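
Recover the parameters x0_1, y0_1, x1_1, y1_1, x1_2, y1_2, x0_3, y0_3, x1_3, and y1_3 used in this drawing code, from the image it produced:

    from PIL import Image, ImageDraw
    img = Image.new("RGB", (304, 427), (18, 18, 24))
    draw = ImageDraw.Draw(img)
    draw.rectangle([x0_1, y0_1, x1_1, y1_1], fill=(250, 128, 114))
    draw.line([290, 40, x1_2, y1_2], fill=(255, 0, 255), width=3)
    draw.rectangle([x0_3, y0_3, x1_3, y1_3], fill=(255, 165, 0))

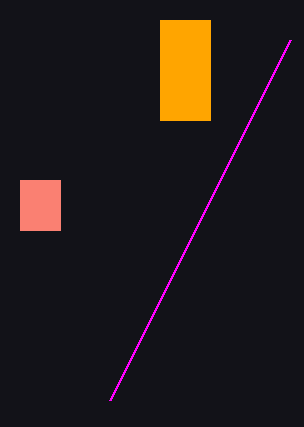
x0_1 = 20; y0_1 = 180; x1_1 = 60; y1_1 = 230; x1_2 = 110; y1_2 = 400; x0_3 = 160; y0_3 = 20; x1_3 = 210; y1_3 = 120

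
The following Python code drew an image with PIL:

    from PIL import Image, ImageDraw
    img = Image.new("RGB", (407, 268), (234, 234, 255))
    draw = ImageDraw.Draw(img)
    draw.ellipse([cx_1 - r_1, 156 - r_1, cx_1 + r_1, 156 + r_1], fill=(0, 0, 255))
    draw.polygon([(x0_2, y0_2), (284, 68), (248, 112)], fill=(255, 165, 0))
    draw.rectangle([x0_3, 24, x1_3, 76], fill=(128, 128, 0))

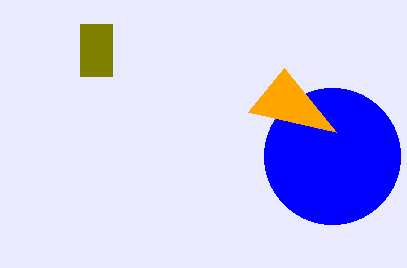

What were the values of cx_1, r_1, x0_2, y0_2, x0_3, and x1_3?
cx_1 = 332; r_1 = 68; x0_2 = 336; y0_2 = 132; x0_3 = 80; x1_3 = 112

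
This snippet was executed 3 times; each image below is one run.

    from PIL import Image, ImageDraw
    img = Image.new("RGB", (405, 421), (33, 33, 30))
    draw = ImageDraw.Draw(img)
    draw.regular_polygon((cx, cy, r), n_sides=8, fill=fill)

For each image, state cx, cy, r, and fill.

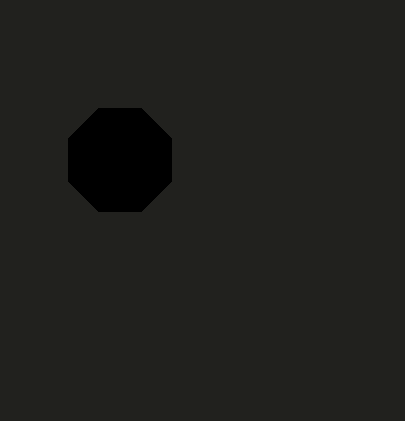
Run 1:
cx = 120, cy = 160, r = 56, fill = 'black'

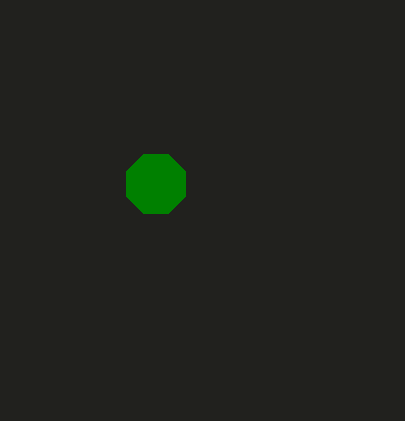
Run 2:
cx = 156
cy = 184
r = 32
fill = 'green'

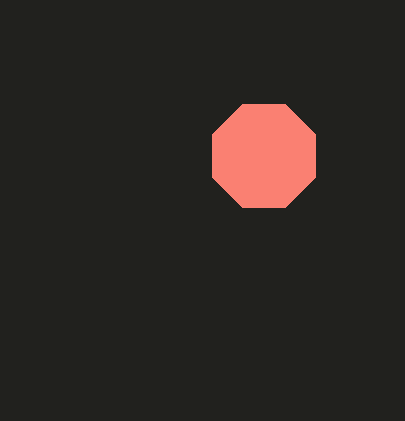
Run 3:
cx = 264, cy = 156, r = 56, fill = 'salmon'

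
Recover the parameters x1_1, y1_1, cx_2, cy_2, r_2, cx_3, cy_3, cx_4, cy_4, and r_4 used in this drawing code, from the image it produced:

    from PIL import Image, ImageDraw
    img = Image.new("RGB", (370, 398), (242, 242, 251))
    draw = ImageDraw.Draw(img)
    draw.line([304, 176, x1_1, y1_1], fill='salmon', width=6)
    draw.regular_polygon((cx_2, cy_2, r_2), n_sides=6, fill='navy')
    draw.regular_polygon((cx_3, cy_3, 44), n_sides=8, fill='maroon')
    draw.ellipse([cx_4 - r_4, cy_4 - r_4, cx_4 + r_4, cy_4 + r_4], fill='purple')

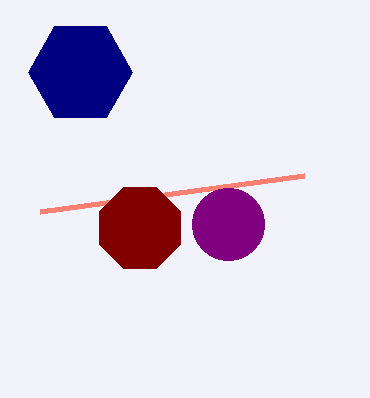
x1_1 = 40, y1_1 = 212, cx_2 = 80, cy_2 = 72, r_2 = 52, cx_3 = 140, cy_3 = 228, cx_4 = 228, cy_4 = 224, r_4 = 36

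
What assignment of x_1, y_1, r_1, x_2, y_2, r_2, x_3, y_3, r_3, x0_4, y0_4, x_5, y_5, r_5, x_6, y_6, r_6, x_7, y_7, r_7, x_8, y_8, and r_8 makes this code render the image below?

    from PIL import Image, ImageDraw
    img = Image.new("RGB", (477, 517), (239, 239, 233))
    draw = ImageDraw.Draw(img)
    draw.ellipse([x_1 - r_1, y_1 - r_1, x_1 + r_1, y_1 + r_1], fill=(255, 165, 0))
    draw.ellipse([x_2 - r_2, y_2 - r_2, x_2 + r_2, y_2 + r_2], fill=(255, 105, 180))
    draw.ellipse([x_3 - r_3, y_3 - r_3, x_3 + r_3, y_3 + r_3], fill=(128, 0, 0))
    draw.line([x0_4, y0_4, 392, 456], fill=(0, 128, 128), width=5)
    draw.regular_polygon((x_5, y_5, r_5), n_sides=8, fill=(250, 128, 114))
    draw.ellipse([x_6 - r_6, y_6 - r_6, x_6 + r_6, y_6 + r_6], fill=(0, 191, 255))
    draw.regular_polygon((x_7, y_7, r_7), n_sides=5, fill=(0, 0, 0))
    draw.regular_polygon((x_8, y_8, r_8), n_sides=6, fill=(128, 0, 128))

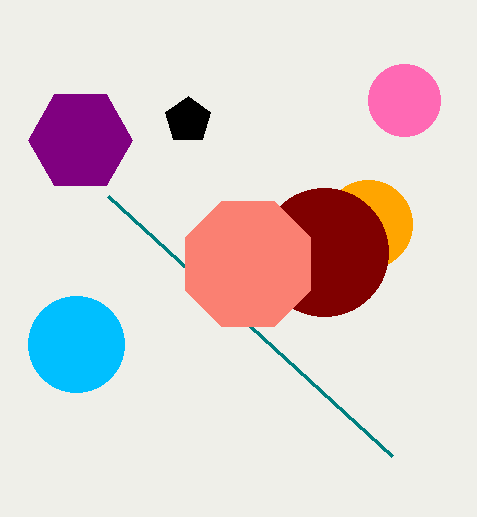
x_1 = 368
y_1 = 224
r_1 = 44
x_2 = 404
y_2 = 100
r_2 = 36
x_3 = 324
y_3 = 252
r_3 = 64
x0_4 = 108
y0_4 = 196
x_5 = 248
y_5 = 264
r_5 = 68
x_6 = 76
y_6 = 344
r_6 = 48
x_7 = 188
y_7 = 120
r_7 = 24
x_8 = 80
y_8 = 140
r_8 = 52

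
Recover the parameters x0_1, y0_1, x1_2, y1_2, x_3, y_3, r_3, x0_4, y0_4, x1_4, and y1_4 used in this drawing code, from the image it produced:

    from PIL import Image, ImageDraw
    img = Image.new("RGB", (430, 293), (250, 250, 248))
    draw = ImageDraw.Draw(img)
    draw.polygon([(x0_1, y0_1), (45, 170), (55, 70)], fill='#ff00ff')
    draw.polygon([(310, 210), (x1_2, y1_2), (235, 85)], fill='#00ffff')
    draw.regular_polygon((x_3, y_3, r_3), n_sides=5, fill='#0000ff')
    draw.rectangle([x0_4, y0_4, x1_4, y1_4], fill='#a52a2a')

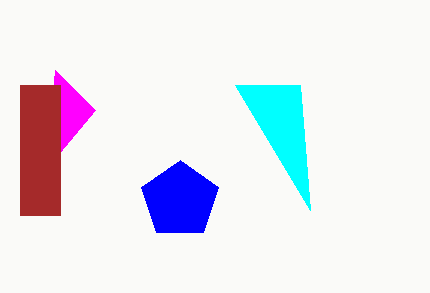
x0_1 = 95, y0_1 = 110, x1_2 = 300, y1_2 = 85, x_3 = 180, y_3 = 200, r_3 = 40, x0_4 = 20, y0_4 = 85, x1_4 = 60, y1_4 = 215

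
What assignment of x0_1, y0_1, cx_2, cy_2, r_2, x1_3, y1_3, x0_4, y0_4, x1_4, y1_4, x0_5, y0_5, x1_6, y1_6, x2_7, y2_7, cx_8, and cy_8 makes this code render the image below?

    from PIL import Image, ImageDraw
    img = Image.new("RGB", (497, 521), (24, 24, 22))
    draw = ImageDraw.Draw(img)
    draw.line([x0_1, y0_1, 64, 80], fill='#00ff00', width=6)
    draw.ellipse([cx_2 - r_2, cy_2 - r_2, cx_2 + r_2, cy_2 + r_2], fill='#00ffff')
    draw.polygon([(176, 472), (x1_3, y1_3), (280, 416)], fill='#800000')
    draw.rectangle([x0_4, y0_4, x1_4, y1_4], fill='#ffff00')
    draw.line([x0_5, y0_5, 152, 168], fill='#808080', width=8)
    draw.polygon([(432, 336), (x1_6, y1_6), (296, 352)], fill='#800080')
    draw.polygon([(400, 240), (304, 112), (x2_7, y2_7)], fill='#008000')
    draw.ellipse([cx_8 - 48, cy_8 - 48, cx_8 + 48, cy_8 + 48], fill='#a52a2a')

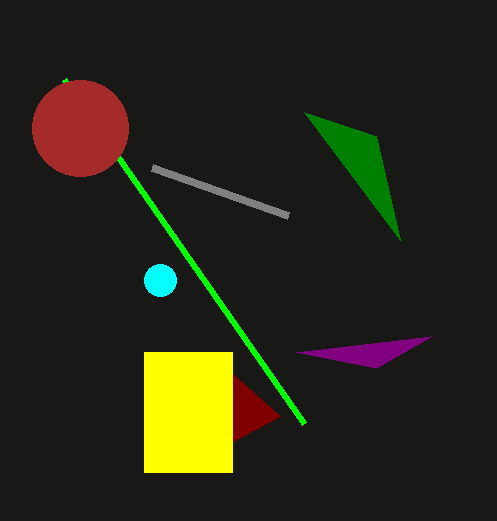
x0_1 = 304; y0_1 = 424; cx_2 = 160; cy_2 = 280; r_2 = 16; x1_3 = 208; y1_3 = 352; x0_4 = 144; y0_4 = 352; x1_4 = 232; y1_4 = 472; x0_5 = 288; y0_5 = 216; x1_6 = 376; y1_6 = 368; x2_7 = 376; y2_7 = 136; cx_8 = 80; cy_8 = 128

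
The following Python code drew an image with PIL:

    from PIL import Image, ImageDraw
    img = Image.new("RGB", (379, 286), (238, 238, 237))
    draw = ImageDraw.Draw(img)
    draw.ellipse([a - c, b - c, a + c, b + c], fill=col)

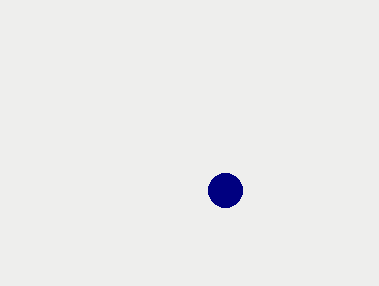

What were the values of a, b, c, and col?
a = 225; b = 190; c = 17; col = 'navy'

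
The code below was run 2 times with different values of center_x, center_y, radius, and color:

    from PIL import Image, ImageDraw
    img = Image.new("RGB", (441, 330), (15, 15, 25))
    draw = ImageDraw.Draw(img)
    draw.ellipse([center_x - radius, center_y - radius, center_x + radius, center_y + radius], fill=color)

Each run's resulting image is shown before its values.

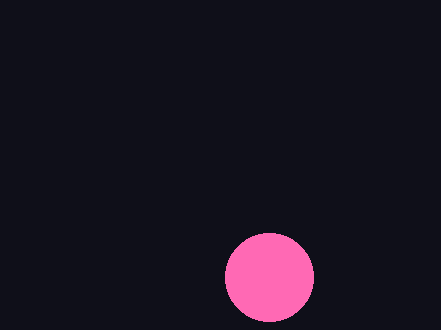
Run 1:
center_x = 269; center_y = 277; radius = 44; color = 'hotpink'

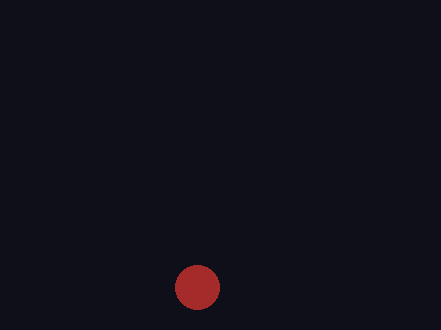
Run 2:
center_x = 197, center_y = 287, radius = 22, color = 'brown'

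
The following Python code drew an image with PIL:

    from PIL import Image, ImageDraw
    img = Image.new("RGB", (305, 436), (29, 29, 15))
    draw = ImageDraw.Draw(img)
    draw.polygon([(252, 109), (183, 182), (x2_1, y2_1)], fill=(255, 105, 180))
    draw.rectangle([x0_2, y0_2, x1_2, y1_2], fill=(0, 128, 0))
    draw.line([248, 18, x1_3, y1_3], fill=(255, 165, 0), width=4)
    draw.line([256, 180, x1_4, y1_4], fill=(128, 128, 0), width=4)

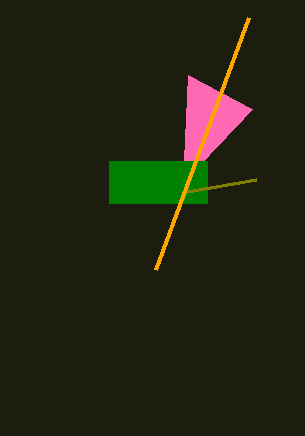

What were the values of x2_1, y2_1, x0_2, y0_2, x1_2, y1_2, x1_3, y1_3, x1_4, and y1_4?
x2_1 = 188, y2_1 = 75, x0_2 = 109, y0_2 = 161, x1_2 = 207, y1_2 = 203, x1_3 = 155, y1_3 = 270, x1_4 = 187, y1_4 = 192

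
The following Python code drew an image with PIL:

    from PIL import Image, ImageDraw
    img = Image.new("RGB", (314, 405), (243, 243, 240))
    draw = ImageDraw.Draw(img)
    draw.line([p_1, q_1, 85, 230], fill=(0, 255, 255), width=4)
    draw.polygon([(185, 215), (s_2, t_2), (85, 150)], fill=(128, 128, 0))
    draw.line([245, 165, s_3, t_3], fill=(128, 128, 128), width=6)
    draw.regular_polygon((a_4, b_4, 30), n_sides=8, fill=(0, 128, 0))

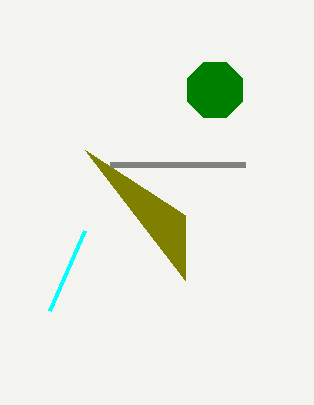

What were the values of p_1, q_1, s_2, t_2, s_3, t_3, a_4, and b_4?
p_1 = 50, q_1 = 310, s_2 = 185, t_2 = 280, s_3 = 110, t_3 = 165, a_4 = 215, b_4 = 90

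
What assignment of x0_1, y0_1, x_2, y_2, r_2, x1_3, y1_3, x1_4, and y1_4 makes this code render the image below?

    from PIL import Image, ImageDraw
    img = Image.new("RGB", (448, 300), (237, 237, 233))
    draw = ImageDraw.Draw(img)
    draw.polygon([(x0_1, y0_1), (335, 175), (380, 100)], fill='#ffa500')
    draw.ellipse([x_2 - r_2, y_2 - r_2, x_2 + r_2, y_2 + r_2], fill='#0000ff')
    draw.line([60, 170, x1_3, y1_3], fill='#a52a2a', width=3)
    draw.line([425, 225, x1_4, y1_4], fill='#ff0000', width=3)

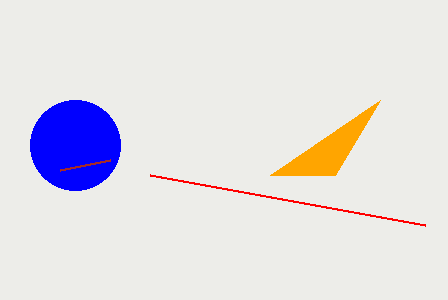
x0_1 = 270
y0_1 = 175
x_2 = 75
y_2 = 145
r_2 = 45
x1_3 = 110
y1_3 = 160
x1_4 = 150
y1_4 = 175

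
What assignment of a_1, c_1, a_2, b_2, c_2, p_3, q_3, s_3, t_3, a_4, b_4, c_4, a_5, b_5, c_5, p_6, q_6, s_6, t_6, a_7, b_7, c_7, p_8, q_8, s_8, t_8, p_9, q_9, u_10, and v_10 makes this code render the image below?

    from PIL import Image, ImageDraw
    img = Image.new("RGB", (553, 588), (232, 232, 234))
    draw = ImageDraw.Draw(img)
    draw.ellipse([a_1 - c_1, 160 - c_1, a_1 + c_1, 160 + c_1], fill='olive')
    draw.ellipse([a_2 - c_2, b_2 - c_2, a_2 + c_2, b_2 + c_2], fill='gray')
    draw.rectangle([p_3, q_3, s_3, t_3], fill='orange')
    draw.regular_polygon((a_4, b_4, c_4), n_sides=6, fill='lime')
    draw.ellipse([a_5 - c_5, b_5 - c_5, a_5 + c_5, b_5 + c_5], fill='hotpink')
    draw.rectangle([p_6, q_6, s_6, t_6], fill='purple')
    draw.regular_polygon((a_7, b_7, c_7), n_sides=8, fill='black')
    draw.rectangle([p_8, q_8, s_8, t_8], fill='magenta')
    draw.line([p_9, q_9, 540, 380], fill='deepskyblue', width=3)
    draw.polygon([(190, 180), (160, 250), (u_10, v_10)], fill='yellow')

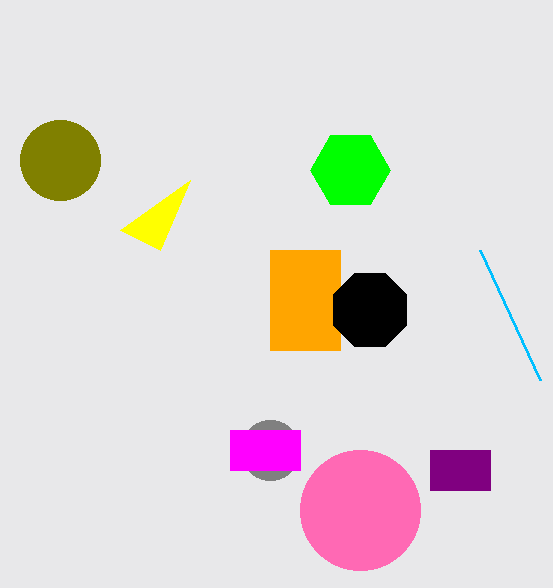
a_1 = 60; c_1 = 40; a_2 = 270; b_2 = 450; c_2 = 30; p_3 = 270; q_3 = 250; s_3 = 340; t_3 = 350; a_4 = 350; b_4 = 170; c_4 = 40; a_5 = 360; b_5 = 510; c_5 = 60; p_6 = 430; q_6 = 450; s_6 = 490; t_6 = 490; a_7 = 370; b_7 = 310; c_7 = 40; p_8 = 230; q_8 = 430; s_8 = 300; t_8 = 470; p_9 = 480; q_9 = 250; u_10 = 120; v_10 = 230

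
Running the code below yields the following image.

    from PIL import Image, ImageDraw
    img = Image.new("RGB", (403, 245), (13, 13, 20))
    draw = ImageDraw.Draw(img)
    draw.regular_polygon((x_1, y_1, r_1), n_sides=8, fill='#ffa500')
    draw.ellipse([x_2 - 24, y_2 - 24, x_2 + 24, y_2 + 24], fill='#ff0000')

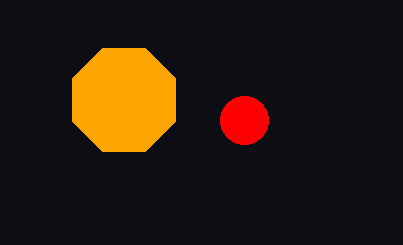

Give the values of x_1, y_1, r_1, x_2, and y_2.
x_1 = 124, y_1 = 100, r_1 = 56, x_2 = 244, y_2 = 120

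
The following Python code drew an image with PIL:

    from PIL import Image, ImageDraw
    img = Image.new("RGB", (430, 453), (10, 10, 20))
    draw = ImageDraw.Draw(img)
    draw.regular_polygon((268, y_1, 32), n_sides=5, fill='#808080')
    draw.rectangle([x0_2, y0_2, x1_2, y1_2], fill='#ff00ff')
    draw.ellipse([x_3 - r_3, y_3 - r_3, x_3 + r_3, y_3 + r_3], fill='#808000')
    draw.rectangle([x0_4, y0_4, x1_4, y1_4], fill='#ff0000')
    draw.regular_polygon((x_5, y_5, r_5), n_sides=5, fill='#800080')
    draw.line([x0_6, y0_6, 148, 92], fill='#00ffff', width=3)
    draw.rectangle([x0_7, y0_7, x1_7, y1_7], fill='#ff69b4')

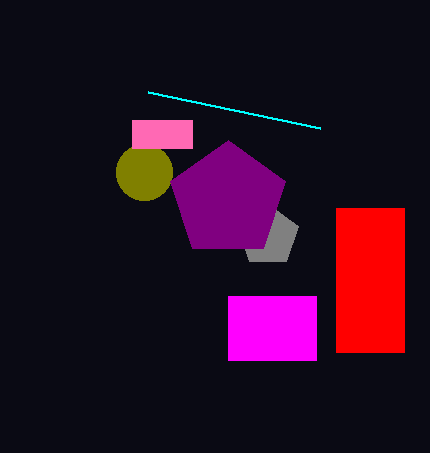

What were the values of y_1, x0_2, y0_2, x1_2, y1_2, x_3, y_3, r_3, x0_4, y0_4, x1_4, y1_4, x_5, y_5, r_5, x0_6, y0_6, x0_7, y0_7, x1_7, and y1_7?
y_1 = 236
x0_2 = 228
y0_2 = 296
x1_2 = 316
y1_2 = 360
x_3 = 144
y_3 = 172
r_3 = 28
x0_4 = 336
y0_4 = 208
x1_4 = 404
y1_4 = 352
x_5 = 228
y_5 = 200
r_5 = 60
x0_6 = 320
y0_6 = 128
x0_7 = 132
y0_7 = 120
x1_7 = 192
y1_7 = 148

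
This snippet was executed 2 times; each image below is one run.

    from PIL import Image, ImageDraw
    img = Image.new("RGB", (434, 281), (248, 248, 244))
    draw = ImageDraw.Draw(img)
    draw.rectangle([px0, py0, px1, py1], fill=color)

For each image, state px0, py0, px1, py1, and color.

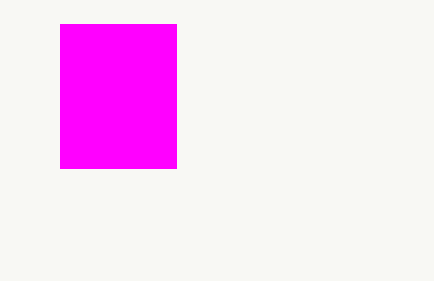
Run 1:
px0 = 60
py0 = 24
px1 = 176
py1 = 168
color = 'magenta'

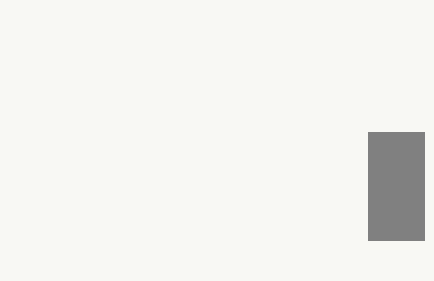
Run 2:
px0 = 368
py0 = 132
px1 = 424
py1 = 240
color = 'gray'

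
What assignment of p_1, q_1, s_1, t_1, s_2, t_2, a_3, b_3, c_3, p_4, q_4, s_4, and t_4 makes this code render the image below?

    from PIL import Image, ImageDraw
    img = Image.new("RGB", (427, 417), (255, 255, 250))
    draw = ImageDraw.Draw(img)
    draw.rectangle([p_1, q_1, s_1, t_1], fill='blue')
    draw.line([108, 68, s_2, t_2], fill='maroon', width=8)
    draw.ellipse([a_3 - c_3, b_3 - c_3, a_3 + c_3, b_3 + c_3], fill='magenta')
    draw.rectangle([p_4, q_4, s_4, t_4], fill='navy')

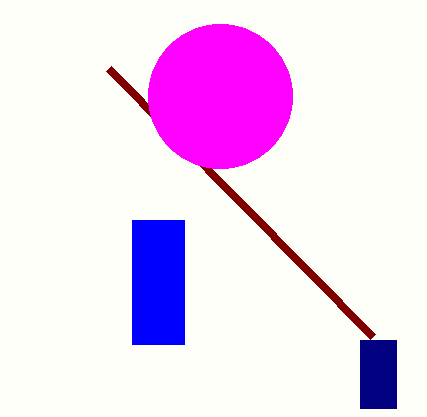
p_1 = 132, q_1 = 220, s_1 = 184, t_1 = 344, s_2 = 372, t_2 = 336, a_3 = 220, b_3 = 96, c_3 = 72, p_4 = 360, q_4 = 340, s_4 = 396, t_4 = 408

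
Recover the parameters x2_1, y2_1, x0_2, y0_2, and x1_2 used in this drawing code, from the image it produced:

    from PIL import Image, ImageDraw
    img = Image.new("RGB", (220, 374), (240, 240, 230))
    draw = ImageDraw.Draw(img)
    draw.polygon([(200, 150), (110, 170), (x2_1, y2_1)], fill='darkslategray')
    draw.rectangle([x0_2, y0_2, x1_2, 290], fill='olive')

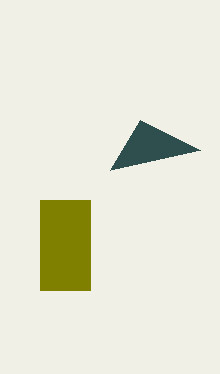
x2_1 = 140; y2_1 = 120; x0_2 = 40; y0_2 = 200; x1_2 = 90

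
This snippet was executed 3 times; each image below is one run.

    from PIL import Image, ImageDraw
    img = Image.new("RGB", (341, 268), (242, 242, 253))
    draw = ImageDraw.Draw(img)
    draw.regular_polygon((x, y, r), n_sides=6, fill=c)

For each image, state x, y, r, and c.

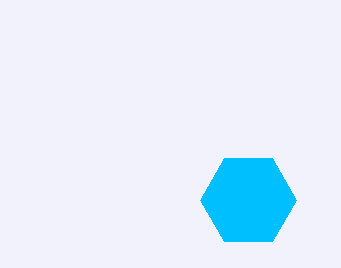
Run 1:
x = 248, y = 200, r = 48, c = 'deepskyblue'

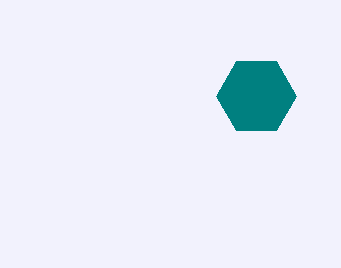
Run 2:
x = 256; y = 96; r = 40; c = 'teal'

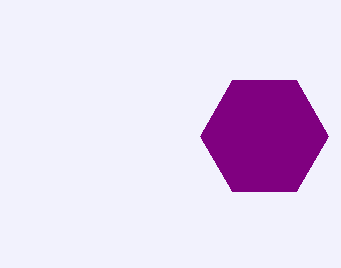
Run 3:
x = 264; y = 136; r = 64; c = 'purple'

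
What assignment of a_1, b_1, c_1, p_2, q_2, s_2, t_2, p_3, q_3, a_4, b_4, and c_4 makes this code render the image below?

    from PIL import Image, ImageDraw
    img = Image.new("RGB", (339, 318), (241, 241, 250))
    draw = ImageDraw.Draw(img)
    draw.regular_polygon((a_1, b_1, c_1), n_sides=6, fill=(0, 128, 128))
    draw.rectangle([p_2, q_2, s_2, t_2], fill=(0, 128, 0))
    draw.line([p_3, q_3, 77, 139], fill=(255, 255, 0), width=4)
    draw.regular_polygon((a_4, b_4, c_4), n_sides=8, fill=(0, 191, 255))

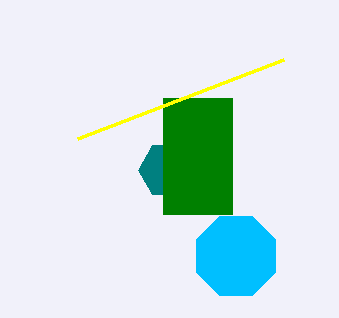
a_1 = 166; b_1 = 170; c_1 = 28; p_2 = 163; q_2 = 98; s_2 = 232; t_2 = 214; p_3 = 283; q_3 = 60; a_4 = 236; b_4 = 256; c_4 = 43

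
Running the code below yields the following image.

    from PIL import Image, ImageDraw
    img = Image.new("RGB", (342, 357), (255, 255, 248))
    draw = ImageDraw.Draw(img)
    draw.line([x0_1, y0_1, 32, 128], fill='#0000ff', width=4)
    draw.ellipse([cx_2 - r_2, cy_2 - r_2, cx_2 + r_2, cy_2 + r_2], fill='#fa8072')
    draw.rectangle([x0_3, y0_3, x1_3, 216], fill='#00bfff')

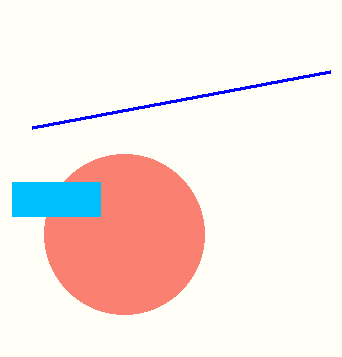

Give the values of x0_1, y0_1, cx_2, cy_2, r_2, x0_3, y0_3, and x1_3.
x0_1 = 330; y0_1 = 72; cx_2 = 124; cy_2 = 234; r_2 = 80; x0_3 = 12; y0_3 = 182; x1_3 = 100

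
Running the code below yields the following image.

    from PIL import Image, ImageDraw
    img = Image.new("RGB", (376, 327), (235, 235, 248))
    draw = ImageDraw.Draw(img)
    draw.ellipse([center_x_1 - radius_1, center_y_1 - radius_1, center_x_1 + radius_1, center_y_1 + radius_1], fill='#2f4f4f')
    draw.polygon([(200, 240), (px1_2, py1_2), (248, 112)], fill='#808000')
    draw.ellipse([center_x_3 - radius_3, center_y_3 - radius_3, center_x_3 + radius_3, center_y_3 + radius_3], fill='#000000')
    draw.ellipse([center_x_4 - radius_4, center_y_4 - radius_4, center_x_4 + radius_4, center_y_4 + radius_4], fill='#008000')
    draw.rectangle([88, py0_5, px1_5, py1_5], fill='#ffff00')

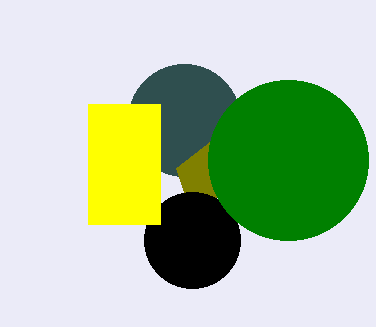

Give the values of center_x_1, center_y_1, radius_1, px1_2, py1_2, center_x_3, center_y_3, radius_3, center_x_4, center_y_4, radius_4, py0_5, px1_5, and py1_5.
center_x_1 = 184, center_y_1 = 120, radius_1 = 56, px1_2 = 176, py1_2 = 168, center_x_3 = 192, center_y_3 = 240, radius_3 = 48, center_x_4 = 288, center_y_4 = 160, radius_4 = 80, py0_5 = 104, px1_5 = 160, py1_5 = 224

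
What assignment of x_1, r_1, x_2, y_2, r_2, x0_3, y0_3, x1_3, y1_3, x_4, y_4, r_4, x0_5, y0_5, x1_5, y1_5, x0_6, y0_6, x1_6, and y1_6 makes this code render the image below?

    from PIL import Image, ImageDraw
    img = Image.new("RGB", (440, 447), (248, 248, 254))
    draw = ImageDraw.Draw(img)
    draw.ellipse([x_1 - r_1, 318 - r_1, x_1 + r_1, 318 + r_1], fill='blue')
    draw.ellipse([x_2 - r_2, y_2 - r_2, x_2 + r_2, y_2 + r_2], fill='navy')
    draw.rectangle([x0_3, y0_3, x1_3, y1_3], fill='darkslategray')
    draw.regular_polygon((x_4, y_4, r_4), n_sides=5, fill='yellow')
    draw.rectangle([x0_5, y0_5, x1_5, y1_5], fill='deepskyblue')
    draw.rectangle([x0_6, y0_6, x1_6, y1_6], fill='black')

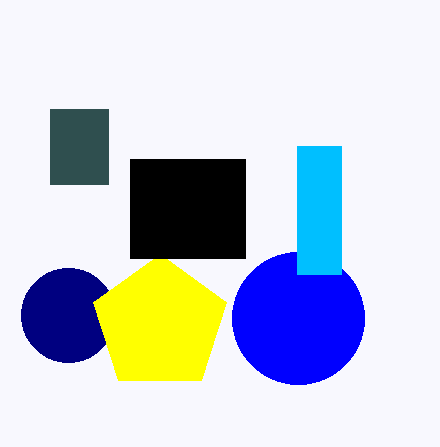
x_1 = 298, r_1 = 66, x_2 = 68, y_2 = 315, r_2 = 47, x0_3 = 50, y0_3 = 109, x1_3 = 108, y1_3 = 184, x_4 = 160, y_4 = 324, r_4 = 70, x0_5 = 297, y0_5 = 146, x1_5 = 341, y1_5 = 274, x0_6 = 130, y0_6 = 159, x1_6 = 245, y1_6 = 258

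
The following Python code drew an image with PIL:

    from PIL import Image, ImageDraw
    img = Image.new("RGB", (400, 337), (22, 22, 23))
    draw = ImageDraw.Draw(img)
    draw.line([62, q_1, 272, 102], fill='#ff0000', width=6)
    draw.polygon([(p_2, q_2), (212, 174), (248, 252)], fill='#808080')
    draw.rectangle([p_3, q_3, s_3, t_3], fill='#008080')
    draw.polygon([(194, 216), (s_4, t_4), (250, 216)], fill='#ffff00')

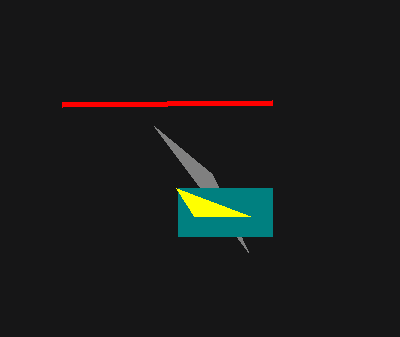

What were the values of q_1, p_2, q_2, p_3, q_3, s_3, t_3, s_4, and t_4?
q_1 = 104; p_2 = 154; q_2 = 126; p_3 = 178; q_3 = 188; s_3 = 272; t_3 = 236; s_4 = 176; t_4 = 188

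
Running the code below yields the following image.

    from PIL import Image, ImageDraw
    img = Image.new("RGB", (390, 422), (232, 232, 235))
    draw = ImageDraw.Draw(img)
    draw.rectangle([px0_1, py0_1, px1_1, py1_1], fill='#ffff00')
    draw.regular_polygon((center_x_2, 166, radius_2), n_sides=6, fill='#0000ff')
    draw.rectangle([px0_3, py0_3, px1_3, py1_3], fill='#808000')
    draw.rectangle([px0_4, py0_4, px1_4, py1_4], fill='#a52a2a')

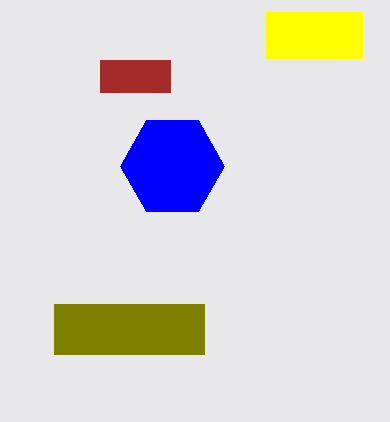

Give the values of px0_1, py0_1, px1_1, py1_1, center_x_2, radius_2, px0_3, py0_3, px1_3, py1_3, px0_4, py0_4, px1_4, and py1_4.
px0_1 = 266, py0_1 = 12, px1_1 = 362, py1_1 = 58, center_x_2 = 172, radius_2 = 52, px0_3 = 54, py0_3 = 304, px1_3 = 204, py1_3 = 354, px0_4 = 100, py0_4 = 60, px1_4 = 170, py1_4 = 92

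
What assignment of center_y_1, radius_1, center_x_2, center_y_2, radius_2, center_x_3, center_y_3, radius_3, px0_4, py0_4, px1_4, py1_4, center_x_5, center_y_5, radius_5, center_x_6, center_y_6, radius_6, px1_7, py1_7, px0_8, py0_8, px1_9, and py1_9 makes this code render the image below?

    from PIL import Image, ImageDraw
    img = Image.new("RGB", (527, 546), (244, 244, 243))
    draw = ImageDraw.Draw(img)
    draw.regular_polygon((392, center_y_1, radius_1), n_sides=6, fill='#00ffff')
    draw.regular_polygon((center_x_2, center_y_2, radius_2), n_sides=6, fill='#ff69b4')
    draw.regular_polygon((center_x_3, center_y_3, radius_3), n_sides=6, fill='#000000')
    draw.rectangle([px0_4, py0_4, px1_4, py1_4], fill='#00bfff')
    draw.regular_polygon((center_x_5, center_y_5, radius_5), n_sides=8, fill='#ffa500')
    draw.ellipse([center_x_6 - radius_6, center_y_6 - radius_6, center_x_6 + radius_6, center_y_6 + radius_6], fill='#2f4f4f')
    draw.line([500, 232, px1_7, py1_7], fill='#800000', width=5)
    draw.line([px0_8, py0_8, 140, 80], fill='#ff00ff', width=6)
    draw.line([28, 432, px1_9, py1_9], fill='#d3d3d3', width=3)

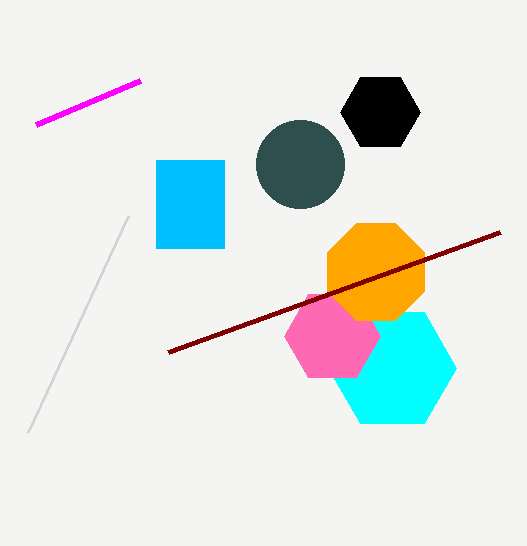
center_y_1 = 368; radius_1 = 64; center_x_2 = 332; center_y_2 = 336; radius_2 = 48; center_x_3 = 380; center_y_3 = 112; radius_3 = 40; px0_4 = 156; py0_4 = 160; px1_4 = 224; py1_4 = 248; center_x_5 = 376; center_y_5 = 272; radius_5 = 52; center_x_6 = 300; center_y_6 = 164; radius_6 = 44; px1_7 = 168; py1_7 = 352; px0_8 = 36; py0_8 = 124; px1_9 = 128; py1_9 = 216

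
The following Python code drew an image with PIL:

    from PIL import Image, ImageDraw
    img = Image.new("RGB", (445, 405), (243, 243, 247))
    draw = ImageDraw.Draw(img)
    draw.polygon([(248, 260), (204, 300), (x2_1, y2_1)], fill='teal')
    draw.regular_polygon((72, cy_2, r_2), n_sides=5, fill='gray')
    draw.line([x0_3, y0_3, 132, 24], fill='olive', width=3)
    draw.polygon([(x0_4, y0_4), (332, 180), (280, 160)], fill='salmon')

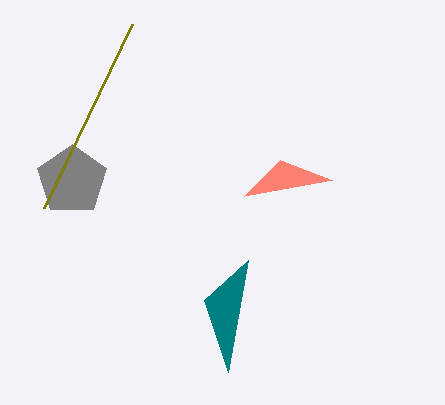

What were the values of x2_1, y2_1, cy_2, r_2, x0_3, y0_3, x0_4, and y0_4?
x2_1 = 228
y2_1 = 372
cy_2 = 180
r_2 = 36
x0_3 = 44
y0_3 = 208
x0_4 = 244
y0_4 = 196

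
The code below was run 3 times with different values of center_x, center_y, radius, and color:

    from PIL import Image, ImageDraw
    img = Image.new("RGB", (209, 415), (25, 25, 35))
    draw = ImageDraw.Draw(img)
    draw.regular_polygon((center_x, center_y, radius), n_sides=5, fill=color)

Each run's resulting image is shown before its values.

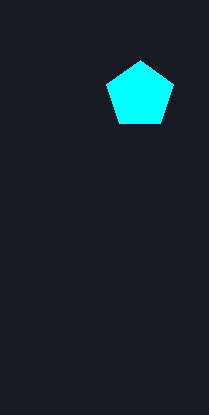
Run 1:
center_x = 140; center_y = 95; radius = 35; color = 'cyan'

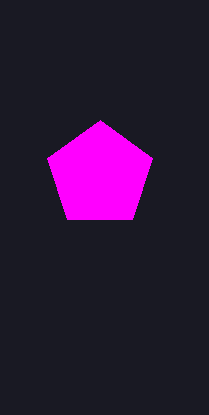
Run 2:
center_x = 100; center_y = 175; radius = 55; color = 'magenta'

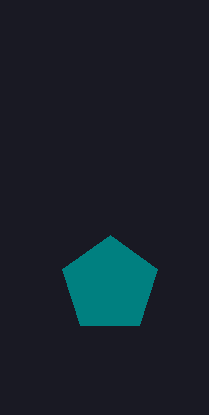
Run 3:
center_x = 110, center_y = 285, radius = 50, color = 'teal'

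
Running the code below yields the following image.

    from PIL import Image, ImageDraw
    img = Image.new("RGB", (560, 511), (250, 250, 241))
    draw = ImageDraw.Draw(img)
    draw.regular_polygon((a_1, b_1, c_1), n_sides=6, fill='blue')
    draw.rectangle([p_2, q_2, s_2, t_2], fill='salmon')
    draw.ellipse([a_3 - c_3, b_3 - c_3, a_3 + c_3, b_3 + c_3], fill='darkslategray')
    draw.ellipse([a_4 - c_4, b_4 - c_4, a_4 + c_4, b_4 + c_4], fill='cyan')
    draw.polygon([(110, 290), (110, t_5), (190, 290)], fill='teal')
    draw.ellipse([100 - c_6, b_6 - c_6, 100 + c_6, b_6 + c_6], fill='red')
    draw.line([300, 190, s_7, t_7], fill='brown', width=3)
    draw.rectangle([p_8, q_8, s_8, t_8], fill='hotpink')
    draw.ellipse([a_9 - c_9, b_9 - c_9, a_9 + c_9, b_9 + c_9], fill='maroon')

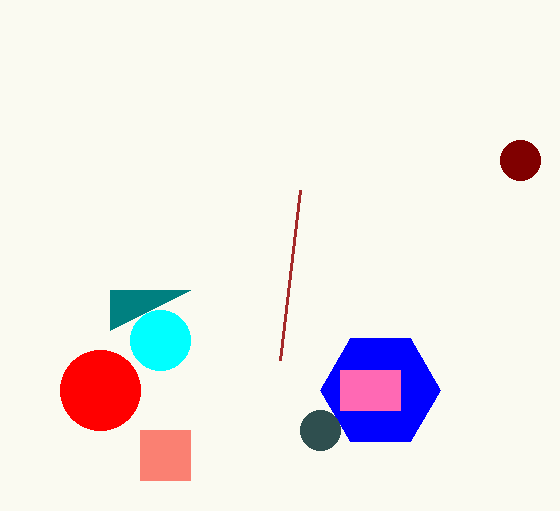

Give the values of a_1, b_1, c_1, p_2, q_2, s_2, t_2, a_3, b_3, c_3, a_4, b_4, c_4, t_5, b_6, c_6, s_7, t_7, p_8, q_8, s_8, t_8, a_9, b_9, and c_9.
a_1 = 380, b_1 = 390, c_1 = 60, p_2 = 140, q_2 = 430, s_2 = 190, t_2 = 480, a_3 = 320, b_3 = 430, c_3 = 20, a_4 = 160, b_4 = 340, c_4 = 30, t_5 = 330, b_6 = 390, c_6 = 40, s_7 = 280, t_7 = 360, p_8 = 340, q_8 = 370, s_8 = 400, t_8 = 410, a_9 = 520, b_9 = 160, c_9 = 20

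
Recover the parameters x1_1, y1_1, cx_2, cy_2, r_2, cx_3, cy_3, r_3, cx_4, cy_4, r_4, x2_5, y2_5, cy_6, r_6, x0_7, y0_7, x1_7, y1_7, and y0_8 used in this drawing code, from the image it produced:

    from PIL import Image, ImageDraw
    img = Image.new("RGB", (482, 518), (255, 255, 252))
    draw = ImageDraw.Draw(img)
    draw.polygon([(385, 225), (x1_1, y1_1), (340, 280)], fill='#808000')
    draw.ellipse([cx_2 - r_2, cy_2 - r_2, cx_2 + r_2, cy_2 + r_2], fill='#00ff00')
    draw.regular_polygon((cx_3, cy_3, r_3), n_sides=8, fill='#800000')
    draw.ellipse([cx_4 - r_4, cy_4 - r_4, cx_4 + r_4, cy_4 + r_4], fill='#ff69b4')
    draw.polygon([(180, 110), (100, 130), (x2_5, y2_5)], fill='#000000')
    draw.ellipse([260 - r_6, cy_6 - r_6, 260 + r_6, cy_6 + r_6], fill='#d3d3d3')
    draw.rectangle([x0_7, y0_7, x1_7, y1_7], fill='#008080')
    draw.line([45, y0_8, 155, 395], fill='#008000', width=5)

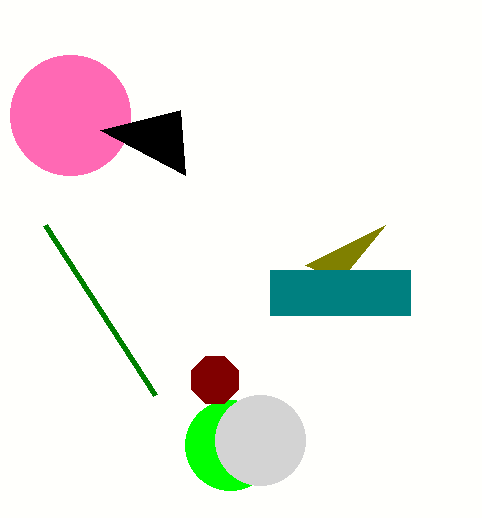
x1_1 = 305
y1_1 = 265
cx_2 = 230
cy_2 = 445
r_2 = 45
cx_3 = 215
cy_3 = 380
r_3 = 25
cx_4 = 70
cy_4 = 115
r_4 = 60
x2_5 = 185
y2_5 = 175
cy_6 = 440
r_6 = 45
x0_7 = 270
y0_7 = 270
x1_7 = 410
y1_7 = 315
y0_8 = 225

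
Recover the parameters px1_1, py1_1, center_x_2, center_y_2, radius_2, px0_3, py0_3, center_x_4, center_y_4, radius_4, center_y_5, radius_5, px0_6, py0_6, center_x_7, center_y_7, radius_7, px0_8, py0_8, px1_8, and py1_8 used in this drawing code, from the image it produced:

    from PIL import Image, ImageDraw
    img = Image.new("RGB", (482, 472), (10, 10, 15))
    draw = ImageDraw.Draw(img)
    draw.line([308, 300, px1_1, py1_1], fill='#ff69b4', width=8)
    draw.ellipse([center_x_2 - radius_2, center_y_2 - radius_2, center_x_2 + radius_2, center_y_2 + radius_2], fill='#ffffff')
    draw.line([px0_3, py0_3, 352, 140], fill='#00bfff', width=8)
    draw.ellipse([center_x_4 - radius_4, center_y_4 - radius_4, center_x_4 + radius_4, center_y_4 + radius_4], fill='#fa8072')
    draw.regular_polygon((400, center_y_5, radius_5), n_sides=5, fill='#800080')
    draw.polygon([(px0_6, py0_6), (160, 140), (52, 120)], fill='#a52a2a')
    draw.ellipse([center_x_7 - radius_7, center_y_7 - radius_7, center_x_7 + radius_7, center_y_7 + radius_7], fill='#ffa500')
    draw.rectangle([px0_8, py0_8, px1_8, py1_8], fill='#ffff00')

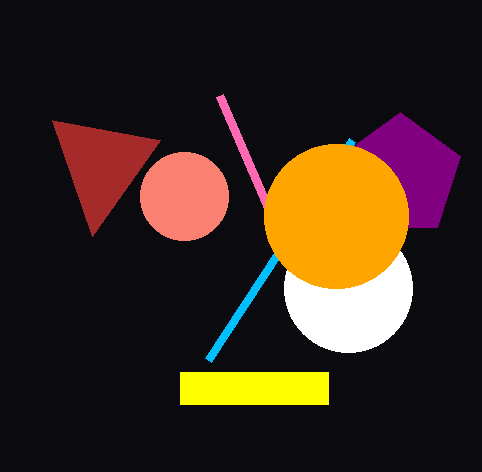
px1_1 = 220; py1_1 = 96; center_x_2 = 348; center_y_2 = 288; radius_2 = 64; px0_3 = 208; py0_3 = 360; center_x_4 = 184; center_y_4 = 196; radius_4 = 44; center_y_5 = 176; radius_5 = 64; px0_6 = 92; py0_6 = 236; center_x_7 = 336; center_y_7 = 216; radius_7 = 72; px0_8 = 180; py0_8 = 372; px1_8 = 328; py1_8 = 404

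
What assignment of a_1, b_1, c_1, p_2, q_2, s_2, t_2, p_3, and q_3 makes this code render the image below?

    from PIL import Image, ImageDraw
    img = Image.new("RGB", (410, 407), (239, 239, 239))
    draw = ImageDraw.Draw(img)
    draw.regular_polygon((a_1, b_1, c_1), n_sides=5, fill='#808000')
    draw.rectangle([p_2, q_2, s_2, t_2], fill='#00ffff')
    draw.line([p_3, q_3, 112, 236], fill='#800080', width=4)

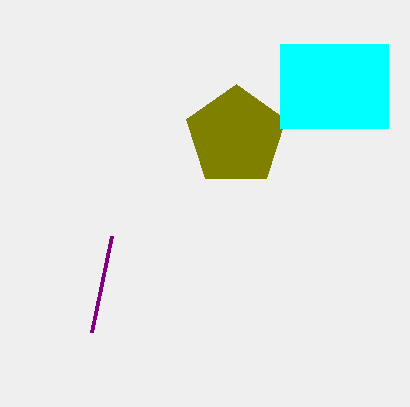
a_1 = 236; b_1 = 136; c_1 = 52; p_2 = 280; q_2 = 44; s_2 = 388; t_2 = 128; p_3 = 92; q_3 = 332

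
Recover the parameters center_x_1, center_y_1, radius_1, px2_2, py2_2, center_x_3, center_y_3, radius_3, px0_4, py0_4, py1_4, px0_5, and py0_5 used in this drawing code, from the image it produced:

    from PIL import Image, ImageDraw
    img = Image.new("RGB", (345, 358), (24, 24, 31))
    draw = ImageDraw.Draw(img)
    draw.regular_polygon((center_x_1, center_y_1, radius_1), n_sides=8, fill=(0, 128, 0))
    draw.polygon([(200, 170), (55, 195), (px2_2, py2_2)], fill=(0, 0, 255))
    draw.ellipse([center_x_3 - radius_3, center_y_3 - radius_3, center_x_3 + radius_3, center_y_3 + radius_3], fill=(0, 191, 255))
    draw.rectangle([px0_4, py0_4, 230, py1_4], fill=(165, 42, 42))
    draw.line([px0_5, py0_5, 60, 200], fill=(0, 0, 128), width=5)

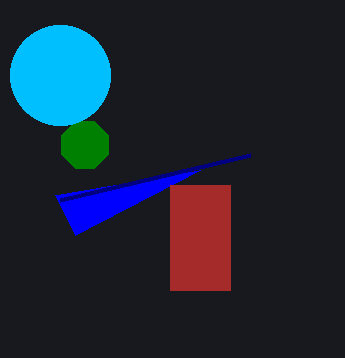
center_x_1 = 85; center_y_1 = 145; radius_1 = 25; px2_2 = 75; py2_2 = 235; center_x_3 = 60; center_y_3 = 75; radius_3 = 50; px0_4 = 170; py0_4 = 185; py1_4 = 290; px0_5 = 250; py0_5 = 155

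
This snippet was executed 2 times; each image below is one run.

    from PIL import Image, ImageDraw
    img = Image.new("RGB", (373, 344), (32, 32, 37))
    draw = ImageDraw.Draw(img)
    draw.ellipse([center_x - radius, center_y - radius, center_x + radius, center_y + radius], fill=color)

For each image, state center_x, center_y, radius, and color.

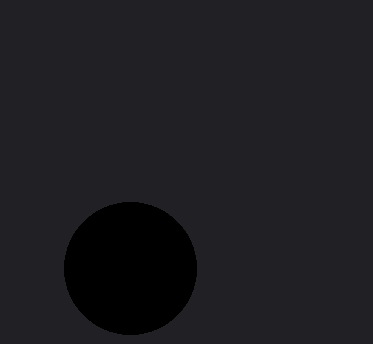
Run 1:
center_x = 130
center_y = 268
radius = 66
color = 'black'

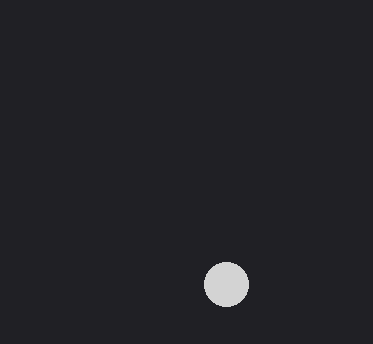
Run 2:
center_x = 226, center_y = 284, radius = 22, color = 'lightgray'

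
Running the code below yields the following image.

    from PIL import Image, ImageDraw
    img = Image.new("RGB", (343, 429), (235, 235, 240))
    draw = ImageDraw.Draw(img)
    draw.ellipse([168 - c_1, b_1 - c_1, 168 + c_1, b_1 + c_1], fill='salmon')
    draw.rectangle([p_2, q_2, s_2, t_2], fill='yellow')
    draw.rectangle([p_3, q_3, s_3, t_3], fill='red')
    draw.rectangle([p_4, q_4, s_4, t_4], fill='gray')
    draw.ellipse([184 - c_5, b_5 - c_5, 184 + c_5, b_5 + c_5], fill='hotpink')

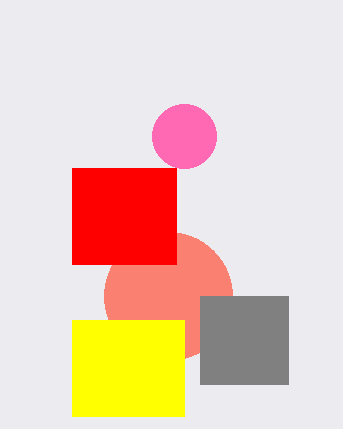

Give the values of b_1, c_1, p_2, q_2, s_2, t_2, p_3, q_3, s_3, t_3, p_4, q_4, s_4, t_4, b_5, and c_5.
b_1 = 296; c_1 = 64; p_2 = 72; q_2 = 320; s_2 = 184; t_2 = 416; p_3 = 72; q_3 = 168; s_3 = 176; t_3 = 264; p_4 = 200; q_4 = 296; s_4 = 288; t_4 = 384; b_5 = 136; c_5 = 32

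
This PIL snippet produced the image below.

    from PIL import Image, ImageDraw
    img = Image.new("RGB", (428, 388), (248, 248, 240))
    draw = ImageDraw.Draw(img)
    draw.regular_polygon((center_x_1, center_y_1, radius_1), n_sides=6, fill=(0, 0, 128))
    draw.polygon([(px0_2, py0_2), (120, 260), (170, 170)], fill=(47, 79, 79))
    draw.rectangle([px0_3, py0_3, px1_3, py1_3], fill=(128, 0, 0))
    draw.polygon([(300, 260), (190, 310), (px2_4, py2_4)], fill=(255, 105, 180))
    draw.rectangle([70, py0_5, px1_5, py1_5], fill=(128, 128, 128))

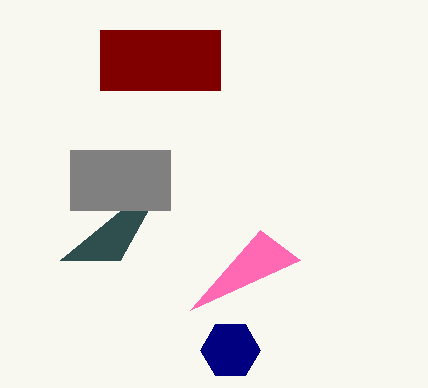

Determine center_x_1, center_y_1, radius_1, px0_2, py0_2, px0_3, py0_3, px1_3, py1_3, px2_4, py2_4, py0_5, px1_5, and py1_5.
center_x_1 = 230
center_y_1 = 350
radius_1 = 30
px0_2 = 60
py0_2 = 260
px0_3 = 100
py0_3 = 30
px1_3 = 220
py1_3 = 90
px2_4 = 260
py2_4 = 230
py0_5 = 150
px1_5 = 170
py1_5 = 210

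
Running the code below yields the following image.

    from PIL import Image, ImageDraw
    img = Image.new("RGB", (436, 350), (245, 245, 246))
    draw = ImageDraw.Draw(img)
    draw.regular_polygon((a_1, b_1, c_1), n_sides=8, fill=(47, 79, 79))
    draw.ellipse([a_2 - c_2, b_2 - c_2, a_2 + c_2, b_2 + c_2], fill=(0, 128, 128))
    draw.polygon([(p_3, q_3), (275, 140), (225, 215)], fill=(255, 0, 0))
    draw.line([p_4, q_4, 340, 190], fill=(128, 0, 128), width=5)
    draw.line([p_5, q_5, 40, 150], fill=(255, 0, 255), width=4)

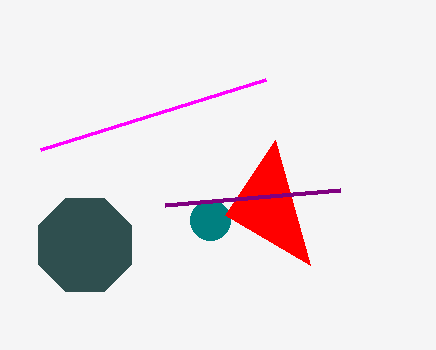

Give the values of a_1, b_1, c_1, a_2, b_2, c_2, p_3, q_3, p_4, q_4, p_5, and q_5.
a_1 = 85; b_1 = 245; c_1 = 50; a_2 = 210; b_2 = 220; c_2 = 20; p_3 = 310; q_3 = 265; p_4 = 165; q_4 = 205; p_5 = 265; q_5 = 80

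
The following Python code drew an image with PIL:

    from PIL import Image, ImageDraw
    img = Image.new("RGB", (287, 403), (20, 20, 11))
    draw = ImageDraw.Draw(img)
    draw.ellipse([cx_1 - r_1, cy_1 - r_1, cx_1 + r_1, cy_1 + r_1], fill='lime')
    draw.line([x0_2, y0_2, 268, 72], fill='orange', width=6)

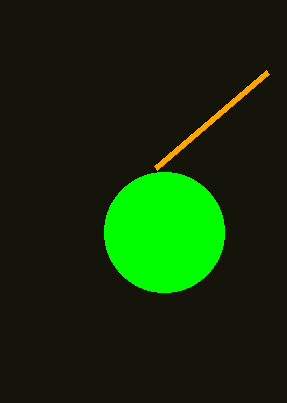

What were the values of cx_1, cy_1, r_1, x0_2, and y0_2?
cx_1 = 164; cy_1 = 232; r_1 = 60; x0_2 = 156; y0_2 = 168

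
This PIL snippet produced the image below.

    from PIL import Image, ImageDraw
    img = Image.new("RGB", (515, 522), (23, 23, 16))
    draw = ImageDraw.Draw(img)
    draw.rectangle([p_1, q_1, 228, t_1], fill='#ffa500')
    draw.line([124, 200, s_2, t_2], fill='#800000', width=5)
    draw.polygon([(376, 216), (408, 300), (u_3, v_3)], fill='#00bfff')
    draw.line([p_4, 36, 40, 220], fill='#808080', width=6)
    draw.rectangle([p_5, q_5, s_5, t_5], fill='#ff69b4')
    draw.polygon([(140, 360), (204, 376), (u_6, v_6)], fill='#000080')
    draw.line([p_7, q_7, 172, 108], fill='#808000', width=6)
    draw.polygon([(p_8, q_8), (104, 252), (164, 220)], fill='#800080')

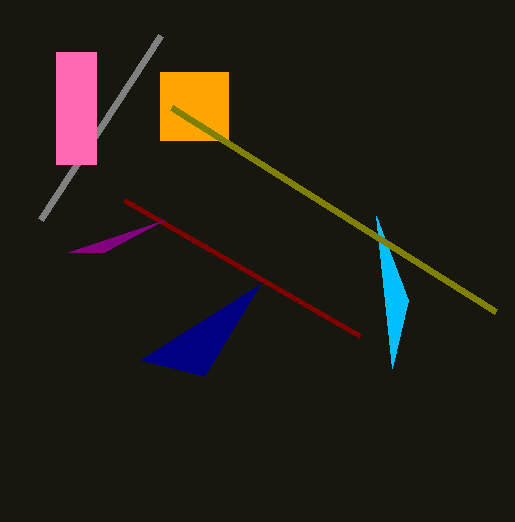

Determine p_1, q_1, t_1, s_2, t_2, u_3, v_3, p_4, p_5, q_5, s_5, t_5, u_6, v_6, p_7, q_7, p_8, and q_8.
p_1 = 160, q_1 = 72, t_1 = 140, s_2 = 360, t_2 = 336, u_3 = 392, v_3 = 368, p_4 = 160, p_5 = 56, q_5 = 52, s_5 = 96, t_5 = 164, u_6 = 260, v_6 = 284, p_7 = 496, q_7 = 312, p_8 = 68, q_8 = 252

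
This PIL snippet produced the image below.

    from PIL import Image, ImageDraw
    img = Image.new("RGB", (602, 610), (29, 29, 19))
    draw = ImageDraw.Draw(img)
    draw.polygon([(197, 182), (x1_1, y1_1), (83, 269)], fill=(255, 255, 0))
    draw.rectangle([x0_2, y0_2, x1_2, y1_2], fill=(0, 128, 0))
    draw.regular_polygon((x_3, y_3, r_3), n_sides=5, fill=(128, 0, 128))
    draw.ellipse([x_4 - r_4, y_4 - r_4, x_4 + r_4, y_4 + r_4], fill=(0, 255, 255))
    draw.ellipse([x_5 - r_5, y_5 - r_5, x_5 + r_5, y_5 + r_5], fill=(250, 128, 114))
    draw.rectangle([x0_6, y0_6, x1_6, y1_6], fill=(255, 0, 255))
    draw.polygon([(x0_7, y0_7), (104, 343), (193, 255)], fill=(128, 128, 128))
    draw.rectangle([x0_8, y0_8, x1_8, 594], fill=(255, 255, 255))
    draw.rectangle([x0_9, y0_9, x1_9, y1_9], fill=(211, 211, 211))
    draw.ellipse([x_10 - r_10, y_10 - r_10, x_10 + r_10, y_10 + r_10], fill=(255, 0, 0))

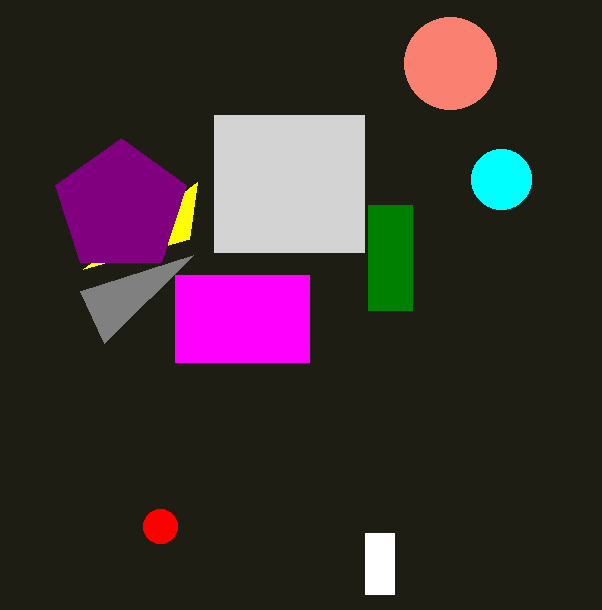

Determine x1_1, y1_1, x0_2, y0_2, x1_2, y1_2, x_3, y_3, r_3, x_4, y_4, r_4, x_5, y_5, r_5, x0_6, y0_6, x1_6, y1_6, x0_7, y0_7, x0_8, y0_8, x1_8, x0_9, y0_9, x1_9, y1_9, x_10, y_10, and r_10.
x1_1 = 189
y1_1 = 239
x0_2 = 368
y0_2 = 205
x1_2 = 412
y1_2 = 310
x_3 = 121
y_3 = 207
r_3 = 69
x_4 = 501
y_4 = 179
r_4 = 30
x_5 = 450
y_5 = 63
r_5 = 46
x0_6 = 175
y0_6 = 275
x1_6 = 309
y1_6 = 362
x0_7 = 80
y0_7 = 291
x0_8 = 365
y0_8 = 533
x1_8 = 394
x0_9 = 214
y0_9 = 115
x1_9 = 364
y1_9 = 252
x_10 = 160
y_10 = 526
r_10 = 17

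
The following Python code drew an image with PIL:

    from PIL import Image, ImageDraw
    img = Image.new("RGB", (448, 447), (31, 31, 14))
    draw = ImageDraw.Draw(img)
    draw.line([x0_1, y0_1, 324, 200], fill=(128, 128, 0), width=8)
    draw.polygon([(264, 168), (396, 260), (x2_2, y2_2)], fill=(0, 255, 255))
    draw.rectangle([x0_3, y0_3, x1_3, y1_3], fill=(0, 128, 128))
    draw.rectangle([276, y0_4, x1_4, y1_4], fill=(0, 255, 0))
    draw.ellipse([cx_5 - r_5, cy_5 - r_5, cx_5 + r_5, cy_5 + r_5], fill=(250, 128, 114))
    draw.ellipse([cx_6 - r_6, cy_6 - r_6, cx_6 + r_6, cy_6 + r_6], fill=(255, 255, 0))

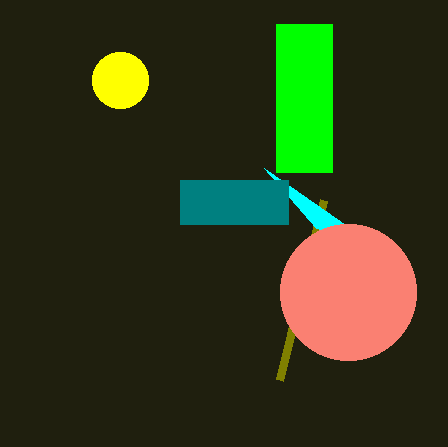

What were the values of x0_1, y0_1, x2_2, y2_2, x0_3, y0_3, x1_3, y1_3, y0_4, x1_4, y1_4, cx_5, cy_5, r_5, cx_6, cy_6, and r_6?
x0_1 = 280; y0_1 = 380; x2_2 = 316; y2_2 = 228; x0_3 = 180; y0_3 = 180; x1_3 = 288; y1_3 = 224; y0_4 = 24; x1_4 = 332; y1_4 = 172; cx_5 = 348; cy_5 = 292; r_5 = 68; cx_6 = 120; cy_6 = 80; r_6 = 28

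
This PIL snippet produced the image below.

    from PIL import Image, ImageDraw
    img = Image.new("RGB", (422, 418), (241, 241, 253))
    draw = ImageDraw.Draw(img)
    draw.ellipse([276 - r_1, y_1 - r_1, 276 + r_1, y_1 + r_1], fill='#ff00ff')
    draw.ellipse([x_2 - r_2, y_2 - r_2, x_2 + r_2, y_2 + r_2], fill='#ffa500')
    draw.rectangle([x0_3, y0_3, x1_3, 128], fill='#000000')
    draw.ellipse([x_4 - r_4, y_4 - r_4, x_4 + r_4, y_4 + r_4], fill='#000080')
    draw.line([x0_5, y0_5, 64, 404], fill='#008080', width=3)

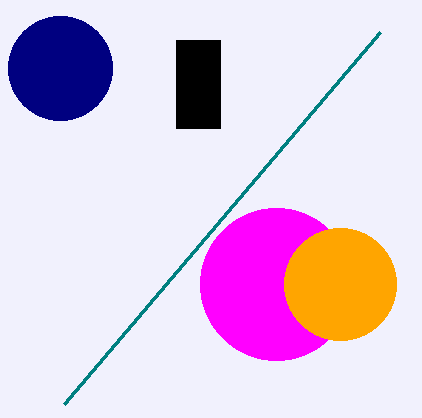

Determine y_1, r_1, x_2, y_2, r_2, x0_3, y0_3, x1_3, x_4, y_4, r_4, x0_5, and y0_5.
y_1 = 284
r_1 = 76
x_2 = 340
y_2 = 284
r_2 = 56
x0_3 = 176
y0_3 = 40
x1_3 = 220
x_4 = 60
y_4 = 68
r_4 = 52
x0_5 = 380
y0_5 = 32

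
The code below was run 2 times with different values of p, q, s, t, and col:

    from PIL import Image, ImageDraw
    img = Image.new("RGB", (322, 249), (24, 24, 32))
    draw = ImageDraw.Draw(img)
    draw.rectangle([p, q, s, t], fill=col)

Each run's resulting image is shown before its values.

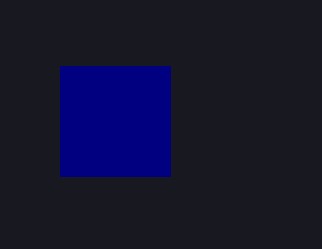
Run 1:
p = 60
q = 66
s = 170
t = 176
col = 'navy'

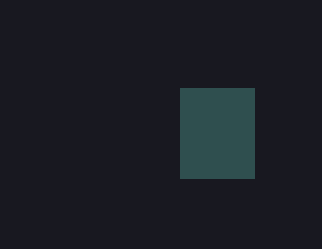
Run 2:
p = 180
q = 88
s = 254
t = 178
col = 'darkslategray'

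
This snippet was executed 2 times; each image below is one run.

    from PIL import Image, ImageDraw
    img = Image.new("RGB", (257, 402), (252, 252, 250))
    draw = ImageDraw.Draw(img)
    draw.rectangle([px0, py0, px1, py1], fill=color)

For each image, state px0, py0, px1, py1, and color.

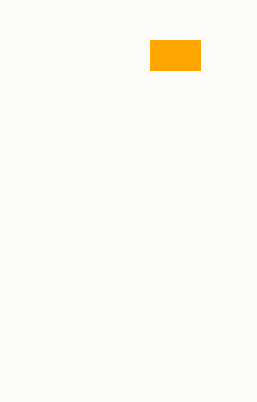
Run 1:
px0 = 150, py0 = 40, px1 = 200, py1 = 70, color = 'orange'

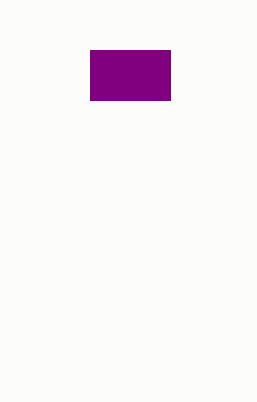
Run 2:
px0 = 90, py0 = 50, px1 = 170, py1 = 100, color = 'purple'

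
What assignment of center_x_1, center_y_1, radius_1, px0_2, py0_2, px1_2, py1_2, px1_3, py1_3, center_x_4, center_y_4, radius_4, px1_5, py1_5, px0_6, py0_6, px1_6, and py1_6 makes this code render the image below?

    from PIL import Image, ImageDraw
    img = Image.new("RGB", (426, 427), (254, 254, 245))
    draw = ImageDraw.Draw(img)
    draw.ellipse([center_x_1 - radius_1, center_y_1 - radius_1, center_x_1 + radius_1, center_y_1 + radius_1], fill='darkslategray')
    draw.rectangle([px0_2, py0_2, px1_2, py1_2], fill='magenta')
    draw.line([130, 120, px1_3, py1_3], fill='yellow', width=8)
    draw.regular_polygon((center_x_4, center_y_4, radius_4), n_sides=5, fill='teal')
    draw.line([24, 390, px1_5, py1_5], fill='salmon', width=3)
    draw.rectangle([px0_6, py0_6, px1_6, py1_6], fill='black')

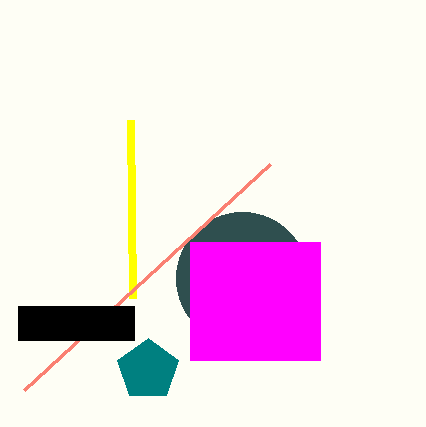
center_x_1 = 242, center_y_1 = 278, radius_1 = 66, px0_2 = 190, py0_2 = 242, px1_2 = 320, py1_2 = 360, px1_3 = 132, py1_3 = 298, center_x_4 = 148, center_y_4 = 370, radius_4 = 32, px1_5 = 270, py1_5 = 164, px0_6 = 18, py0_6 = 306, px1_6 = 134, py1_6 = 340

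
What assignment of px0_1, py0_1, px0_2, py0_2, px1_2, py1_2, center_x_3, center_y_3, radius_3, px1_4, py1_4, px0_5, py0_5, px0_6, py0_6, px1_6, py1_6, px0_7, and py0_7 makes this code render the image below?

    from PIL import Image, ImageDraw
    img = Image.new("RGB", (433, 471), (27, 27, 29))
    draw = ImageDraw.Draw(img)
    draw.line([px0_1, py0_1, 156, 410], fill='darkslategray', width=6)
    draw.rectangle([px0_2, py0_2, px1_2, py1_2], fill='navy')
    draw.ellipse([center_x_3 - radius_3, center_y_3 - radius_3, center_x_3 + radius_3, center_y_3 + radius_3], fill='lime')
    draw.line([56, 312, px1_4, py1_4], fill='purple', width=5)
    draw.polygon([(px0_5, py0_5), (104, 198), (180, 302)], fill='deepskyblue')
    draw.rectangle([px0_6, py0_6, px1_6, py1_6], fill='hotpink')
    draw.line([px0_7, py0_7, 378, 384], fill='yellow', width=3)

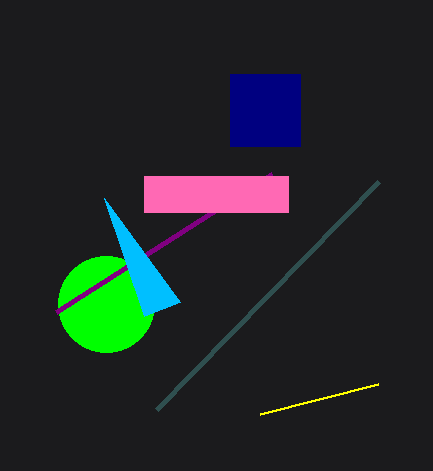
px0_1 = 378
py0_1 = 182
px0_2 = 230
py0_2 = 74
px1_2 = 300
py1_2 = 146
center_x_3 = 106
center_y_3 = 304
radius_3 = 48
px1_4 = 272
py1_4 = 174
px0_5 = 144
py0_5 = 316
px0_6 = 144
py0_6 = 176
px1_6 = 288
py1_6 = 212
px0_7 = 260
py0_7 = 414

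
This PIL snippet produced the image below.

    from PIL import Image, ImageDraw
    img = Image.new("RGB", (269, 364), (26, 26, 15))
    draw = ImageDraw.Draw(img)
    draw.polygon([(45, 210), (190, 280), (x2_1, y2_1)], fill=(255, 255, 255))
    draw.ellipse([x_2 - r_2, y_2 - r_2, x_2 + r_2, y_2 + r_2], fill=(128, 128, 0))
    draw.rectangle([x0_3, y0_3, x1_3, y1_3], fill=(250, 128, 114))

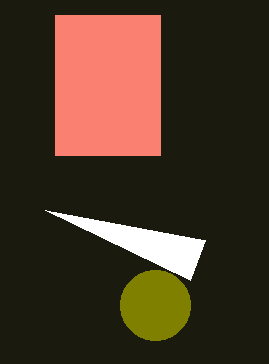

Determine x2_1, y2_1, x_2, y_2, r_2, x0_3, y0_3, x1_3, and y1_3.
x2_1 = 205
y2_1 = 240
x_2 = 155
y_2 = 305
r_2 = 35
x0_3 = 55
y0_3 = 15
x1_3 = 160
y1_3 = 155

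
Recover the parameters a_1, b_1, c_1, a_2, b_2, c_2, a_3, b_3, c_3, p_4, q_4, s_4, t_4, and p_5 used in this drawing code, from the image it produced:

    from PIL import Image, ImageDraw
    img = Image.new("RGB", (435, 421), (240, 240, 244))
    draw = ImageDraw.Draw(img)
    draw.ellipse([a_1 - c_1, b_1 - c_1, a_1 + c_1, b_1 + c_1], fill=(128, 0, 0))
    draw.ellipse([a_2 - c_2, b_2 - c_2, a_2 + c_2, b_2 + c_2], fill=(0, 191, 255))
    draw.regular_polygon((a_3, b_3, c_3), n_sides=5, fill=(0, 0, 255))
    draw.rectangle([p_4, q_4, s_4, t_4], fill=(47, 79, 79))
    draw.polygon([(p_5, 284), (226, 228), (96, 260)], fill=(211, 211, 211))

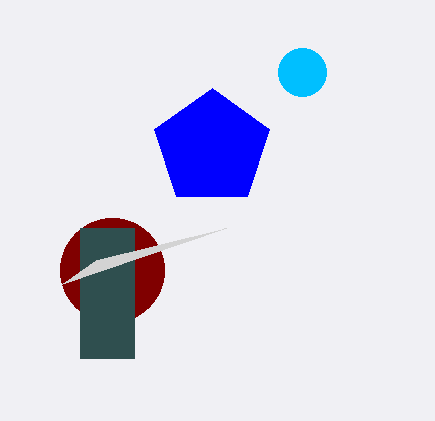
a_1 = 112; b_1 = 270; c_1 = 52; a_2 = 302; b_2 = 72; c_2 = 24; a_3 = 212; b_3 = 148; c_3 = 60; p_4 = 80; q_4 = 228; s_4 = 134; t_4 = 358; p_5 = 62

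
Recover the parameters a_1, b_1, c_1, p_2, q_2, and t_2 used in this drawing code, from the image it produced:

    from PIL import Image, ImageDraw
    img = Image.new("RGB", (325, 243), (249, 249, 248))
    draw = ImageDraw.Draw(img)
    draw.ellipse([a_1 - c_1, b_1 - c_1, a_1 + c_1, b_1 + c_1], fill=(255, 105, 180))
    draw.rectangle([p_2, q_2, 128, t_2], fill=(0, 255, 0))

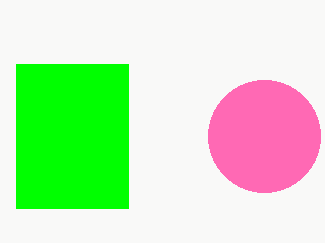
a_1 = 264, b_1 = 136, c_1 = 56, p_2 = 16, q_2 = 64, t_2 = 208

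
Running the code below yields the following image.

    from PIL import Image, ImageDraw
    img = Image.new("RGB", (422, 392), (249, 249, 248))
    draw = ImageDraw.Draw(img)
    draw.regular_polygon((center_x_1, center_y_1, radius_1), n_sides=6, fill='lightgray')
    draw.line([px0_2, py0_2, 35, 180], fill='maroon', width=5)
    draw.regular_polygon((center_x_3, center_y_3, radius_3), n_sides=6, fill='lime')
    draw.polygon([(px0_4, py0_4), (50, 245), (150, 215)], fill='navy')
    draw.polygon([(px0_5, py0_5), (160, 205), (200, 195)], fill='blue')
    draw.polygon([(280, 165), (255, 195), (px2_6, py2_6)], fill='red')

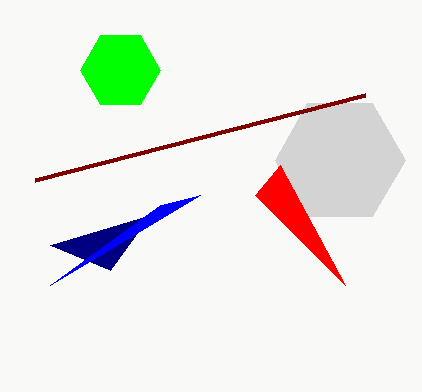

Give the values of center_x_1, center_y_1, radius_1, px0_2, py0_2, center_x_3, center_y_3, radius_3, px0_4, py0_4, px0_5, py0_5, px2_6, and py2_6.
center_x_1 = 340, center_y_1 = 160, radius_1 = 65, px0_2 = 365, py0_2 = 95, center_x_3 = 120, center_y_3 = 70, radius_3 = 40, px0_4 = 110, py0_4 = 270, px0_5 = 50, py0_5 = 285, px2_6 = 345, py2_6 = 285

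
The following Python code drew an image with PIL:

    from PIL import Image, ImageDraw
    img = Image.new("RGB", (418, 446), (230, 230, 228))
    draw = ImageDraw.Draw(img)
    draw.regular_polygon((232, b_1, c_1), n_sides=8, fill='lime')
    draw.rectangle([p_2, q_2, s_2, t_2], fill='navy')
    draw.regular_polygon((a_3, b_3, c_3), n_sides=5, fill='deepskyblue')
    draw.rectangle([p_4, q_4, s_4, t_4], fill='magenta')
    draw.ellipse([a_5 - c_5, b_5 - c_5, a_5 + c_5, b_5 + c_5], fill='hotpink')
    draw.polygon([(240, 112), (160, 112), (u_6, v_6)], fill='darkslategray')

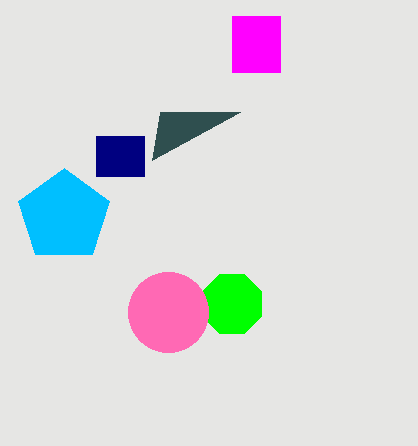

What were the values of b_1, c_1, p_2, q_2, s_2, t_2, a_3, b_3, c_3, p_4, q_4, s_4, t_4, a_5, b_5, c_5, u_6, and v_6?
b_1 = 304, c_1 = 32, p_2 = 96, q_2 = 136, s_2 = 144, t_2 = 176, a_3 = 64, b_3 = 216, c_3 = 48, p_4 = 232, q_4 = 16, s_4 = 280, t_4 = 72, a_5 = 168, b_5 = 312, c_5 = 40, u_6 = 152, v_6 = 160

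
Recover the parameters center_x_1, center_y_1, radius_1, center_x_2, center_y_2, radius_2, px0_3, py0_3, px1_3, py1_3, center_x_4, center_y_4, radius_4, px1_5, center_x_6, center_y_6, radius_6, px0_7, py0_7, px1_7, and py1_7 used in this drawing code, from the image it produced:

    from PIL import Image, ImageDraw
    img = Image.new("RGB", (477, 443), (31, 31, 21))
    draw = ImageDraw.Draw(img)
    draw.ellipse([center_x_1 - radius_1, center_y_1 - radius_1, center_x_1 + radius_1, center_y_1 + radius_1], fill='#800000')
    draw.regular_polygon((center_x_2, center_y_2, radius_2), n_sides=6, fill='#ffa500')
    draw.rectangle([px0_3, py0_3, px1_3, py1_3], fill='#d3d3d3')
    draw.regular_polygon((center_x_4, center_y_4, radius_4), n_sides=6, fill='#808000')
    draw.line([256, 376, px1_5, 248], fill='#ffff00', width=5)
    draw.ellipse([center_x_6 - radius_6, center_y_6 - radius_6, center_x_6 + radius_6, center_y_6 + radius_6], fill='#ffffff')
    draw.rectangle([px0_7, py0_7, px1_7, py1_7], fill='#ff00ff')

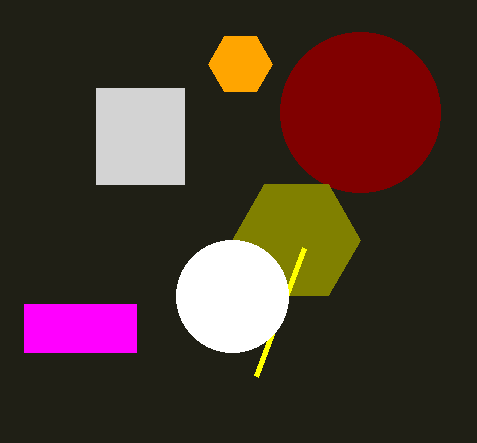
center_x_1 = 360, center_y_1 = 112, radius_1 = 80, center_x_2 = 240, center_y_2 = 64, radius_2 = 32, px0_3 = 96, py0_3 = 88, px1_3 = 184, py1_3 = 184, center_x_4 = 296, center_y_4 = 240, radius_4 = 64, px1_5 = 304, center_x_6 = 232, center_y_6 = 296, radius_6 = 56, px0_7 = 24, py0_7 = 304, px1_7 = 136, py1_7 = 352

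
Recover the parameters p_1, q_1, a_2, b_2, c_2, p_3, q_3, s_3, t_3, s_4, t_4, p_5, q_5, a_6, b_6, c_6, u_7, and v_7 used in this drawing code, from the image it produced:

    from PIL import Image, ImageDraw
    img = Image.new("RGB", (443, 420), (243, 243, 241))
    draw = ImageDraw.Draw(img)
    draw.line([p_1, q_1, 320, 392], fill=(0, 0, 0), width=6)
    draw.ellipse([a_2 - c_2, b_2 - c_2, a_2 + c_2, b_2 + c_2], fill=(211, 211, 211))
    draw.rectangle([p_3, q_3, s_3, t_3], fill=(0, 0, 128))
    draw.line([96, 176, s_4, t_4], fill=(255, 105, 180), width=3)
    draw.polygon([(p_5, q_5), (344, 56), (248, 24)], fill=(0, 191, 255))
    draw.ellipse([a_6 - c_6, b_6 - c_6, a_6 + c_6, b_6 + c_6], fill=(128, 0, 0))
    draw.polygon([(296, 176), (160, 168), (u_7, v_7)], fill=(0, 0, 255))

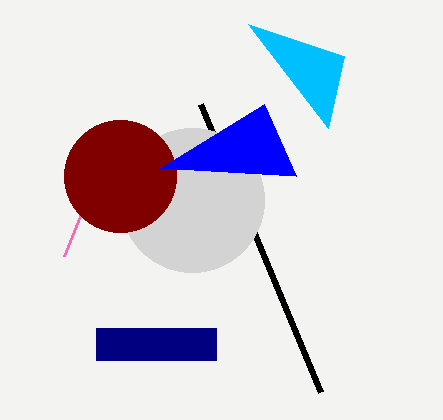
p_1 = 200; q_1 = 104; a_2 = 192; b_2 = 200; c_2 = 72; p_3 = 96; q_3 = 328; s_3 = 216; t_3 = 360; s_4 = 64; t_4 = 256; p_5 = 328; q_5 = 128; a_6 = 120; b_6 = 176; c_6 = 56; u_7 = 264; v_7 = 104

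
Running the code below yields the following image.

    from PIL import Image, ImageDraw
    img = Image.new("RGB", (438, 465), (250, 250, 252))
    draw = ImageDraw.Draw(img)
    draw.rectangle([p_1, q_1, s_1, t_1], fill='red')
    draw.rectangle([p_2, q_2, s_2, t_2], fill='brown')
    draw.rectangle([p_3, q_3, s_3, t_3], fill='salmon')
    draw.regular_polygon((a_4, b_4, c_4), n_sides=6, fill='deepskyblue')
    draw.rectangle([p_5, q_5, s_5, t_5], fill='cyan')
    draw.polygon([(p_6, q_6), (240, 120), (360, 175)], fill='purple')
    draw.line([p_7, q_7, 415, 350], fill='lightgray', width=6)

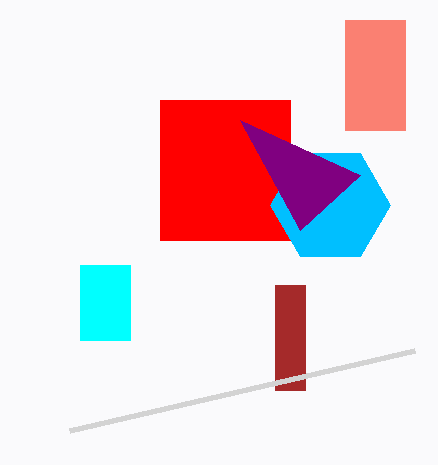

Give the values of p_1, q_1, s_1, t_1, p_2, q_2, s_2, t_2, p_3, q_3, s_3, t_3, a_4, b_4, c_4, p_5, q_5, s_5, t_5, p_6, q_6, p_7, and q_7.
p_1 = 160, q_1 = 100, s_1 = 290, t_1 = 240, p_2 = 275, q_2 = 285, s_2 = 305, t_2 = 390, p_3 = 345, q_3 = 20, s_3 = 405, t_3 = 130, a_4 = 330, b_4 = 205, c_4 = 60, p_5 = 80, q_5 = 265, s_5 = 130, t_5 = 340, p_6 = 300, q_6 = 230, p_7 = 70, q_7 = 430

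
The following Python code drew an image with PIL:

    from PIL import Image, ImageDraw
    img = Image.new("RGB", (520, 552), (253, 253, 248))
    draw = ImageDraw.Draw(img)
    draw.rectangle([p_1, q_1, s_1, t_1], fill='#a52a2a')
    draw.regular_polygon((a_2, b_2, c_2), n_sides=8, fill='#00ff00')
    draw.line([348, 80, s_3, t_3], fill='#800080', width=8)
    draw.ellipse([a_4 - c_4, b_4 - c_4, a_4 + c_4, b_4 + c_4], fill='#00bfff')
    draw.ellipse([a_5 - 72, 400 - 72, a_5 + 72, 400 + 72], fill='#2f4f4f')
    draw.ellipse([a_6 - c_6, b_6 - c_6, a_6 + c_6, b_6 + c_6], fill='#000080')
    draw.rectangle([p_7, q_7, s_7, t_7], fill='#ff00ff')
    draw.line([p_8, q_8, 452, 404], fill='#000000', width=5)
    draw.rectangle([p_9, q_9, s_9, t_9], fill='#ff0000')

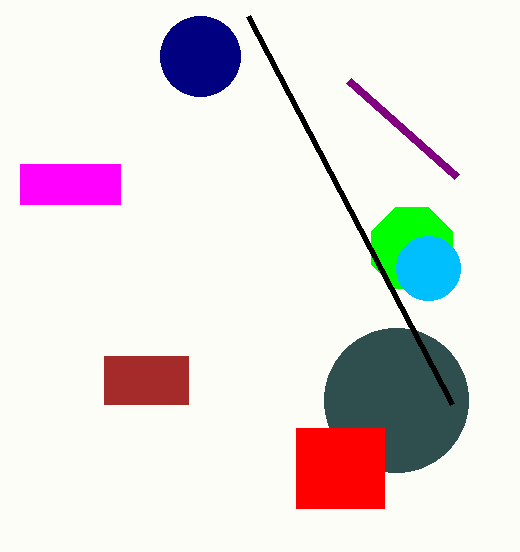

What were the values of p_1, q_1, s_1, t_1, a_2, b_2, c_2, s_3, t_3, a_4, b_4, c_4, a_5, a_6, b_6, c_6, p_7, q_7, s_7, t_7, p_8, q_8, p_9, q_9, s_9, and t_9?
p_1 = 104
q_1 = 356
s_1 = 188
t_1 = 404
a_2 = 412
b_2 = 248
c_2 = 44
s_3 = 456
t_3 = 176
a_4 = 428
b_4 = 268
c_4 = 32
a_5 = 396
a_6 = 200
b_6 = 56
c_6 = 40
p_7 = 20
q_7 = 164
s_7 = 120
t_7 = 204
p_8 = 248
q_8 = 16
p_9 = 296
q_9 = 428
s_9 = 384
t_9 = 508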